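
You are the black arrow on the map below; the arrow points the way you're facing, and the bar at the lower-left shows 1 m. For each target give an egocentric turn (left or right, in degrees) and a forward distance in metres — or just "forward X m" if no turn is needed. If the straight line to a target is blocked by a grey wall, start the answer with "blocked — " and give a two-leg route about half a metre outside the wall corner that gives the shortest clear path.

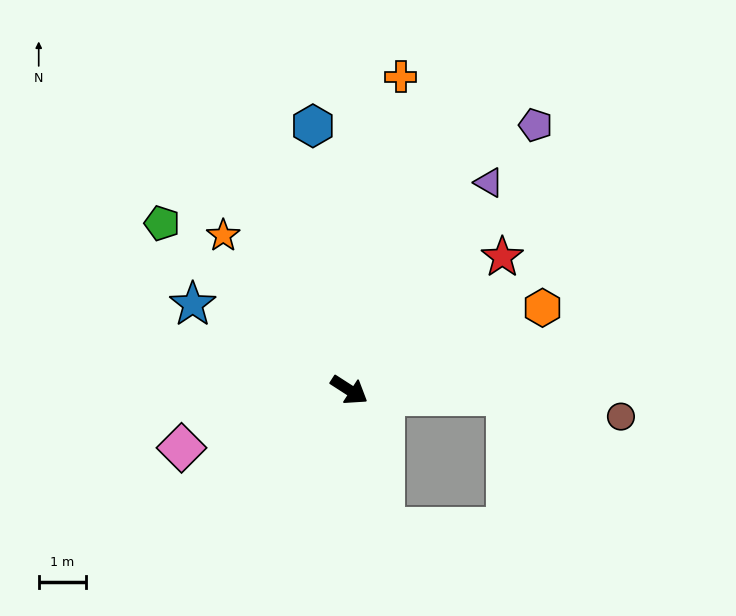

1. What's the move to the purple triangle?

turn left 89°, forward 5.2 m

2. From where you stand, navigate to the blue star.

turn right 176°, forward 3.7 m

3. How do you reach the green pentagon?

turn left 171°, forward 5.3 m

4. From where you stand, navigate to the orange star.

turn left 162°, forward 4.2 m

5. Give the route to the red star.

turn left 74°, forward 4.2 m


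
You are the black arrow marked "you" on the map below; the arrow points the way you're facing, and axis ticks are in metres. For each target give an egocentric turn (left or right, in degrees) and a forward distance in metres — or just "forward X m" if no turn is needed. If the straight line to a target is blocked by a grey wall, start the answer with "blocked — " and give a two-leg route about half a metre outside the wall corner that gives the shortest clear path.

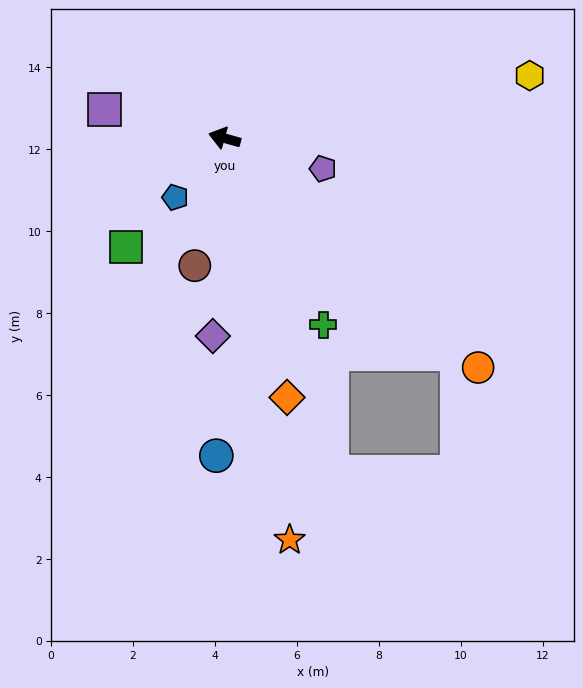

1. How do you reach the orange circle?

turn left 154°, forward 8.3 m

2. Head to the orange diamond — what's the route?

turn left 119°, forward 6.5 m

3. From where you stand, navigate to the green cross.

turn left 134°, forward 5.1 m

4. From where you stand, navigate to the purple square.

turn left 2°, forward 3.0 m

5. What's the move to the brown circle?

turn left 93°, forward 3.2 m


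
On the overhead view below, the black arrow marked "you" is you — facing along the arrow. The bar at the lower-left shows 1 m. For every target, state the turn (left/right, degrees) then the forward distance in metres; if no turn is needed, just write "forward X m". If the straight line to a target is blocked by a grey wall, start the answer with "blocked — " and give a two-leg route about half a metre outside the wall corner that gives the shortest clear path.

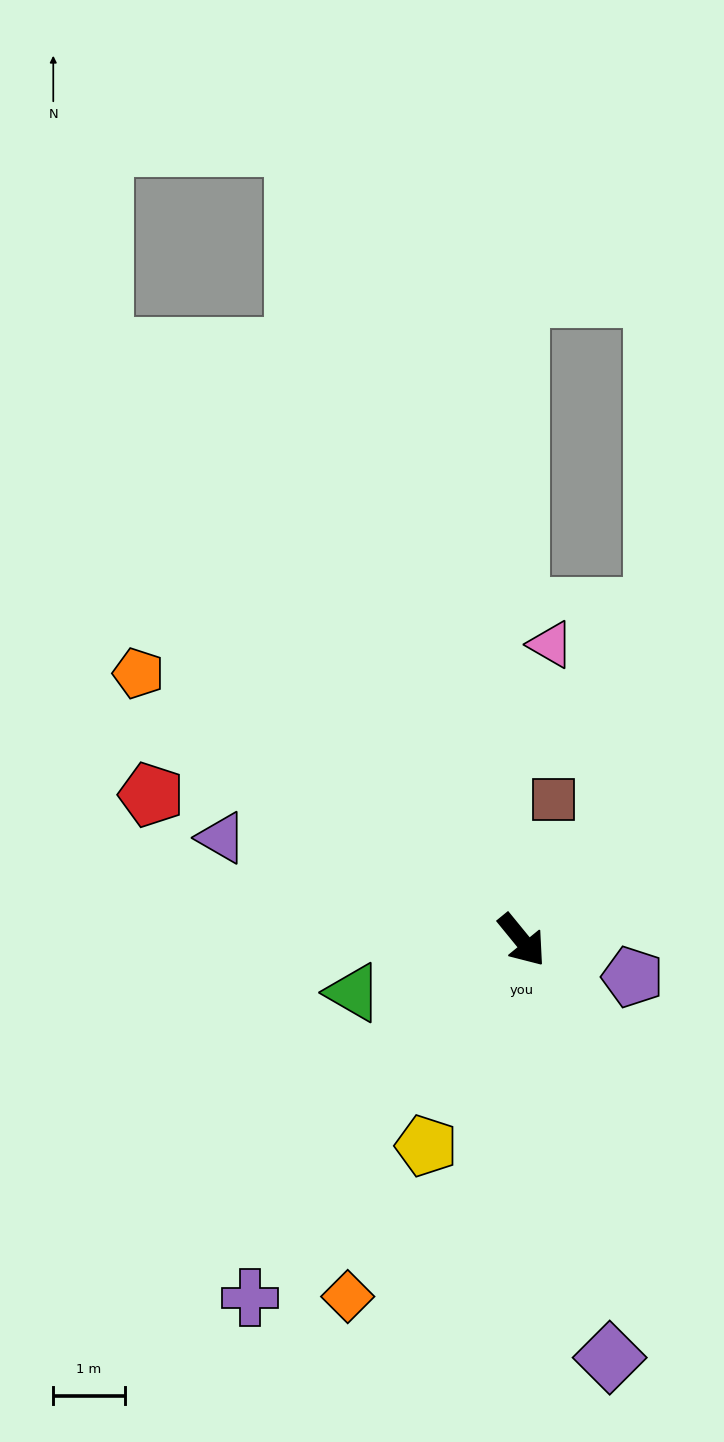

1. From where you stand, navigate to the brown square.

turn left 128°, forward 2.0 m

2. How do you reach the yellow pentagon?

turn right 64°, forward 3.2 m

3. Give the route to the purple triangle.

turn right 148°, forward 4.4 m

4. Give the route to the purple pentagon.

turn left 32°, forward 1.6 m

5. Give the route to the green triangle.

turn right 112°, forward 2.5 m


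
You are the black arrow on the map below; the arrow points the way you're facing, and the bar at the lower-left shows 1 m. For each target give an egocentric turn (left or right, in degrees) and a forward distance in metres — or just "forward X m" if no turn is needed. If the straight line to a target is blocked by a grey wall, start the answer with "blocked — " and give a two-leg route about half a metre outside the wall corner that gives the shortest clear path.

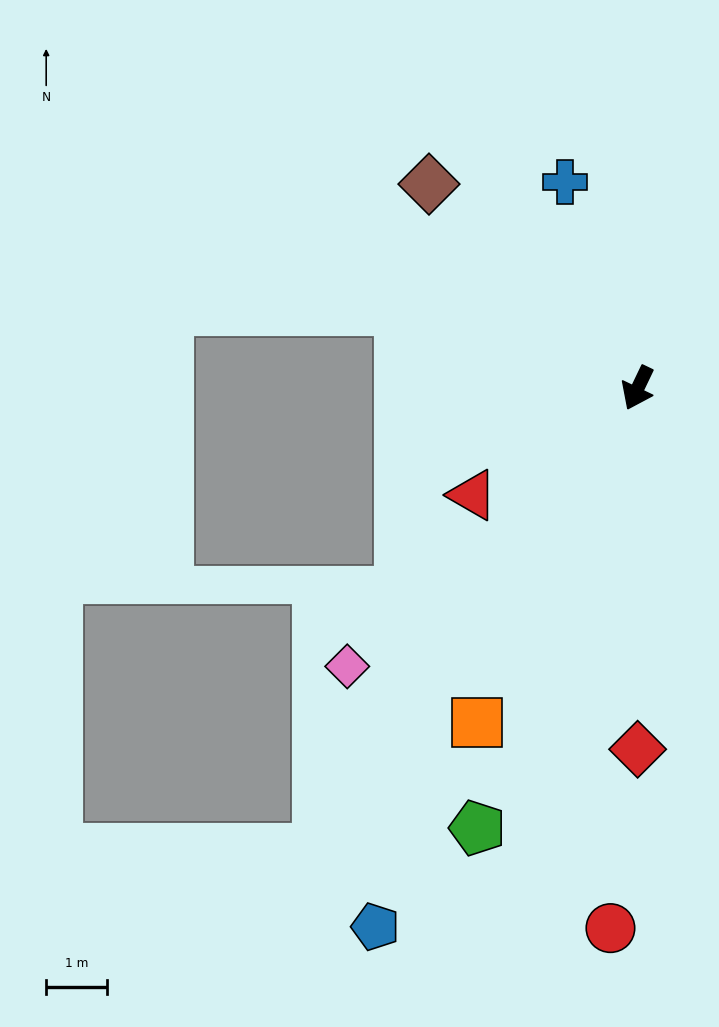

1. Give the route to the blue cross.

turn right 135°, forward 3.6 m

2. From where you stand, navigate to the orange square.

forward 6.1 m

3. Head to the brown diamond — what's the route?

turn right 109°, forward 4.8 m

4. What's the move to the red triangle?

turn right 31°, forward 3.2 m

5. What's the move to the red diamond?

turn left 26°, forward 5.9 m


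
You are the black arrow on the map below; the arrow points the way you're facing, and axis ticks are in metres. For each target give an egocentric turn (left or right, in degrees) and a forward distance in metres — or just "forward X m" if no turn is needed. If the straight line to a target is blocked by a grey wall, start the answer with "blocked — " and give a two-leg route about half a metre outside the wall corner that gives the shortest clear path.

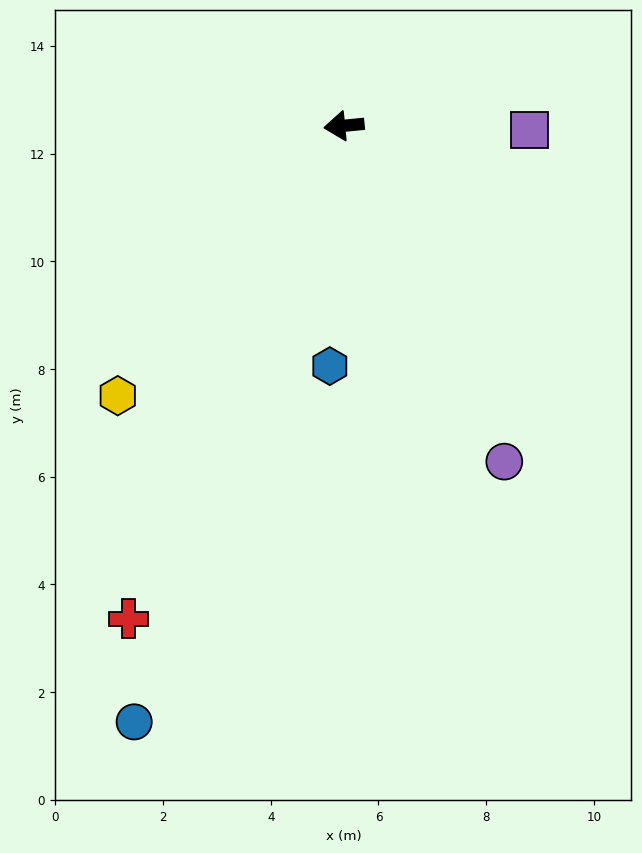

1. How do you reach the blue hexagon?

turn left 81°, forward 4.5 m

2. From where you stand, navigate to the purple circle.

turn left 110°, forward 6.9 m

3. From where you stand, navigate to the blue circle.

turn left 65°, forward 11.7 m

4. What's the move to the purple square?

turn left 173°, forward 3.4 m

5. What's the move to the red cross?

turn left 61°, forward 10.0 m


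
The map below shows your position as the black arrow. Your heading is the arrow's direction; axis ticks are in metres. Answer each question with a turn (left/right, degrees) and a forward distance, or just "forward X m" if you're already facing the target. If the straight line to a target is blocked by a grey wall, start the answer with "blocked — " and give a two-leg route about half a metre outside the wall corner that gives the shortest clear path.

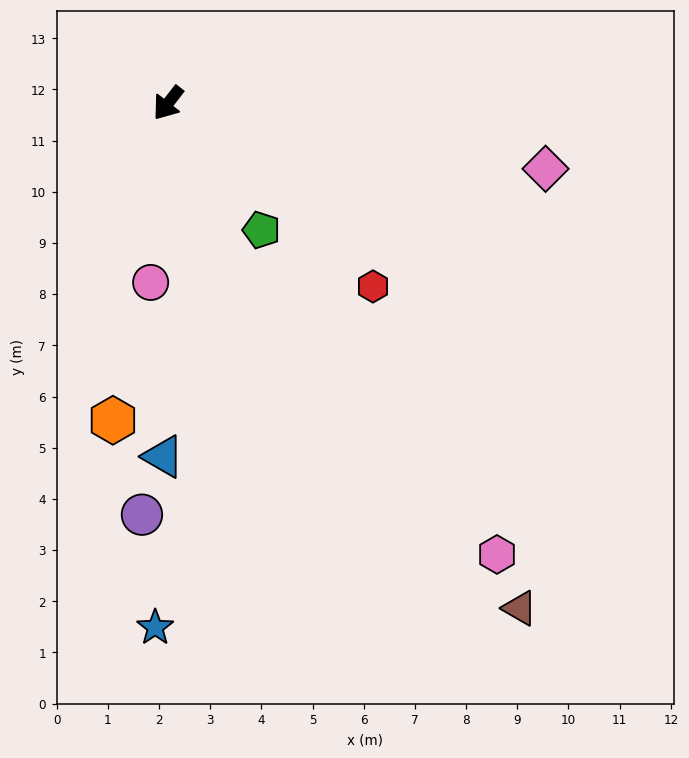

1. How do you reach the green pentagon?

turn left 74°, forward 3.1 m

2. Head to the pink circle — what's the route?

turn left 32°, forward 3.5 m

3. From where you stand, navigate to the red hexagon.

turn left 86°, forward 5.4 m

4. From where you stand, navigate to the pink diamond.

turn left 118°, forward 7.5 m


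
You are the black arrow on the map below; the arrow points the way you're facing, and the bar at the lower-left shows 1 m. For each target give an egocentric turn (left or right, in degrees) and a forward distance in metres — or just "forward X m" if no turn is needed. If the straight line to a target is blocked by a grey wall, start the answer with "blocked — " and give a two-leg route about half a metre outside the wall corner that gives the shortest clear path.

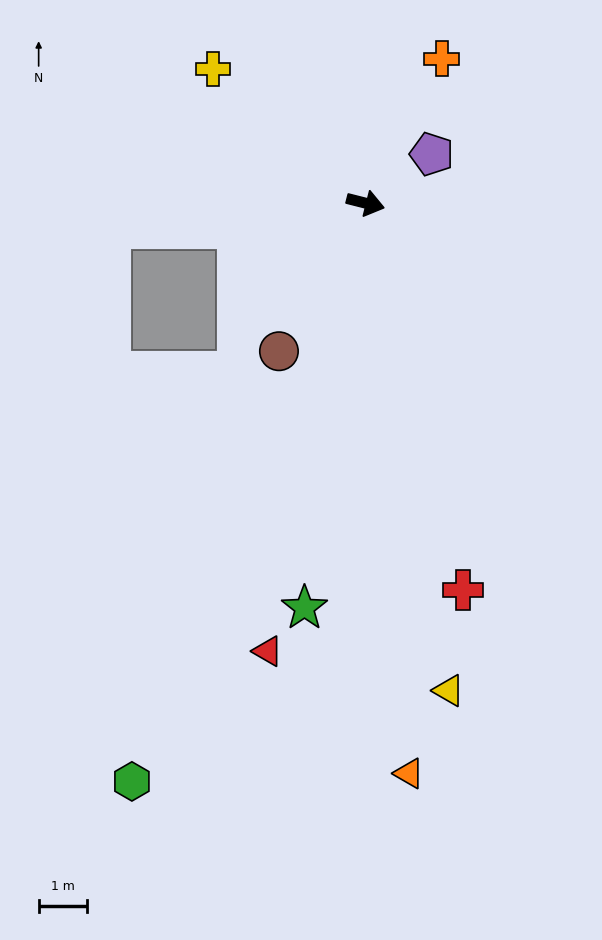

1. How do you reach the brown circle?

turn right 106°, forward 3.6 m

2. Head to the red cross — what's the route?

turn right 62°, forward 8.3 m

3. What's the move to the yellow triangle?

turn right 66°, forward 10.3 m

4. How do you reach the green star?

turn right 84°, forward 8.5 m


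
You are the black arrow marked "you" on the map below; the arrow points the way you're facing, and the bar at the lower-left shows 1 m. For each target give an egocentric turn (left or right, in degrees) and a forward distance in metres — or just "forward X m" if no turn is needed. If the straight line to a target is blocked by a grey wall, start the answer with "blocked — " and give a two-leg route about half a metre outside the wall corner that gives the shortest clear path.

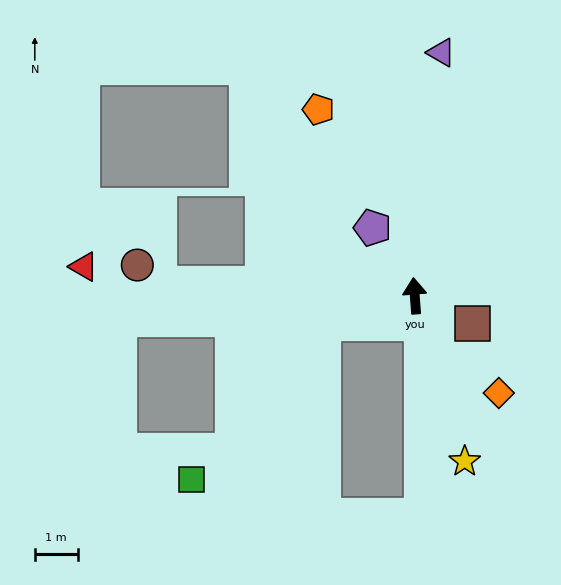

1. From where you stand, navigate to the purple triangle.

turn right 11°, forward 5.7 m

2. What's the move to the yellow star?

turn right 168°, forward 4.0 m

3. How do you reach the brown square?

turn right 121°, forward 1.5 m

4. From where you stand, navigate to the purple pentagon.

turn left 27°, forward 1.9 m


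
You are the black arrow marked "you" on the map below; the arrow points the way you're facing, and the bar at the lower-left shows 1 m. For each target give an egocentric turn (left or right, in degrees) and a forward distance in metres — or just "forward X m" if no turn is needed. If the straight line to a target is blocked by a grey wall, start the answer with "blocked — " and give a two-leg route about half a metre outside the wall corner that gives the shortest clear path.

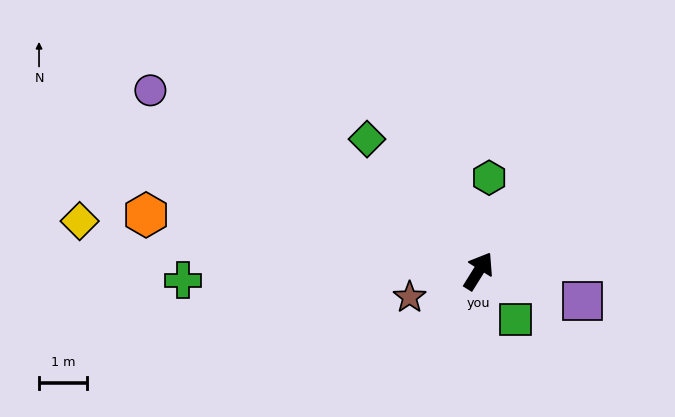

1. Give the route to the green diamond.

turn left 72°, forward 3.6 m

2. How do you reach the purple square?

turn right 74°, forward 2.3 m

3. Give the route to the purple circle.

turn left 93°, forward 7.8 m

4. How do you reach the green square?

turn right 111°, forward 1.3 m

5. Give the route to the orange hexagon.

turn left 112°, forward 7.0 m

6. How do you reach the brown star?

turn left 143°, forward 1.5 m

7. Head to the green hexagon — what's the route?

turn left 26°, forward 2.0 m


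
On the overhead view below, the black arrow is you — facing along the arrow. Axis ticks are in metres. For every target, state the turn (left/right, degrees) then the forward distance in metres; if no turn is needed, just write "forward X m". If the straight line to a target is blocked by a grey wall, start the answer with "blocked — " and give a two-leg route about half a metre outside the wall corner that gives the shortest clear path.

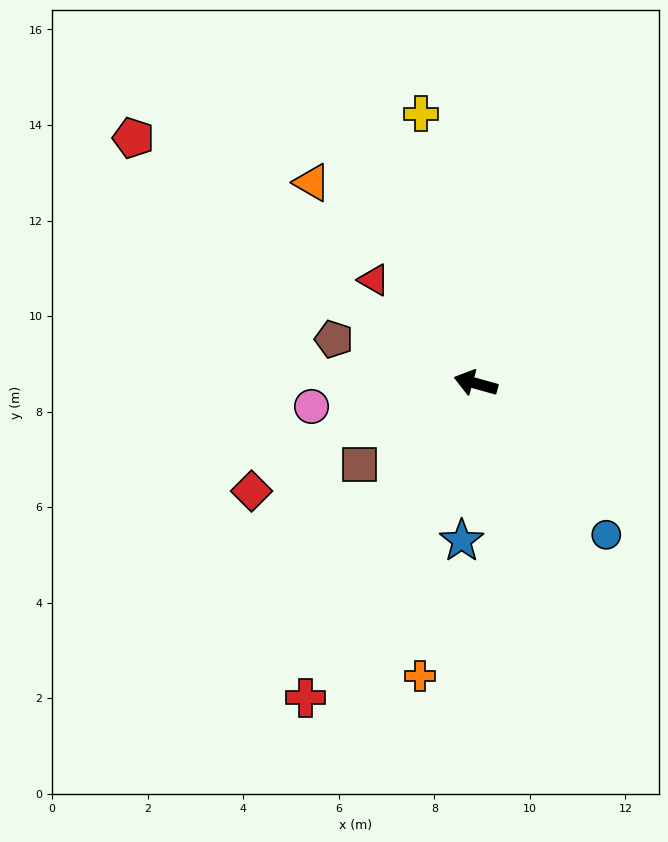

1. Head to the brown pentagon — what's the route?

forward 3.1 m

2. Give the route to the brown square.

turn left 50°, forward 3.0 m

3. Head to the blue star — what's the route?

turn left 100°, forward 3.3 m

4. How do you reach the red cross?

turn left 77°, forward 7.5 m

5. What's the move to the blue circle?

turn left 146°, forward 4.2 m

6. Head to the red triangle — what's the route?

turn right 30°, forward 3.0 m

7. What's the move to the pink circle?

turn left 24°, forward 3.5 m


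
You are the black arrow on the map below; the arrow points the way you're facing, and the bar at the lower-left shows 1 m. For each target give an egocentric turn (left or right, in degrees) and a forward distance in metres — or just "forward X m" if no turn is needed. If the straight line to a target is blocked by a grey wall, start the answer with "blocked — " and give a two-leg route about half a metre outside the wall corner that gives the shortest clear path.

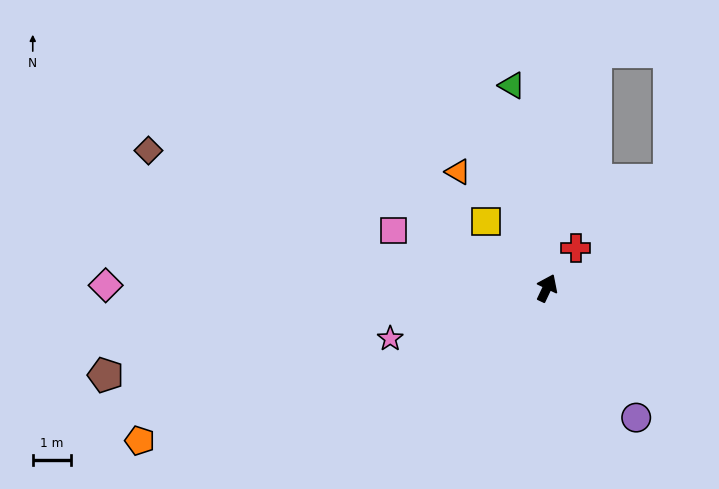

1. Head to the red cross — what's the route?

turn right 10°, forward 1.3 m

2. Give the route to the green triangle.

turn left 35°, forward 5.4 m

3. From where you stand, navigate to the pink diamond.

turn left 115°, forward 11.5 m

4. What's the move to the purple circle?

turn right 120°, forward 4.1 m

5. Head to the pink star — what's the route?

turn left 133°, forward 4.3 m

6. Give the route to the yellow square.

turn left 68°, forward 2.4 m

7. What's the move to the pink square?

turn left 95°, forward 4.3 m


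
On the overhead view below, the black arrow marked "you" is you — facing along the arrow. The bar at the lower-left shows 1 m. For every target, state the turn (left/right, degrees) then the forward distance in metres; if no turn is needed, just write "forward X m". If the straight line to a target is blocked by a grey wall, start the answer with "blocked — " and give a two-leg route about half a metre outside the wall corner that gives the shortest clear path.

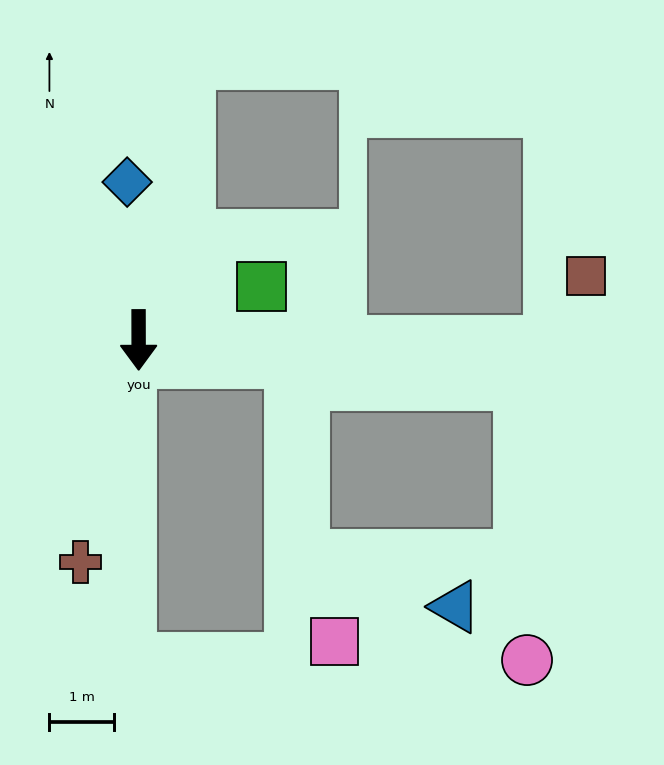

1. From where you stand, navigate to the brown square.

blocked — turn left 89°, forward 6.4 m, then turn left 63°, forward 1.2 m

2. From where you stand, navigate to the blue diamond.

turn right 176°, forward 2.5 m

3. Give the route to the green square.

turn left 114°, forward 2.1 m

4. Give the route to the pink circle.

blocked — turn left 83°, forward 6.0 m, then turn right 82°, forward 4.3 m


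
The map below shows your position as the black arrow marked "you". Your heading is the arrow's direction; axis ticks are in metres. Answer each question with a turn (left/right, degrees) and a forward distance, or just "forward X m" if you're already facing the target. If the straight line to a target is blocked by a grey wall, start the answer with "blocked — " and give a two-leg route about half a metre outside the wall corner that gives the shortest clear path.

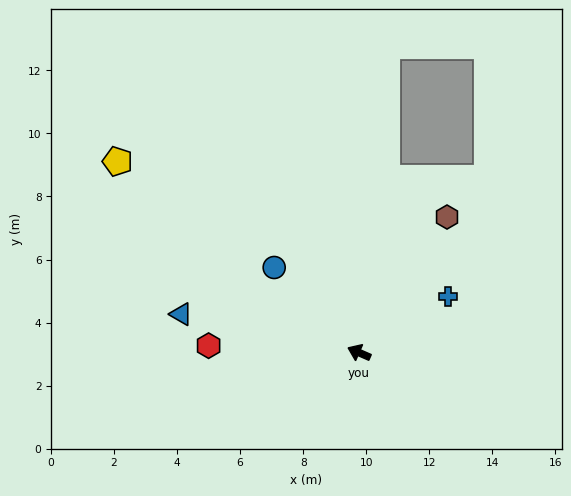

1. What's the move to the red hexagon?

turn left 21°, forward 4.8 m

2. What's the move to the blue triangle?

turn left 11°, forward 5.8 m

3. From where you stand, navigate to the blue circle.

turn right 21°, forward 3.8 m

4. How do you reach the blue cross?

turn right 124°, forward 3.3 m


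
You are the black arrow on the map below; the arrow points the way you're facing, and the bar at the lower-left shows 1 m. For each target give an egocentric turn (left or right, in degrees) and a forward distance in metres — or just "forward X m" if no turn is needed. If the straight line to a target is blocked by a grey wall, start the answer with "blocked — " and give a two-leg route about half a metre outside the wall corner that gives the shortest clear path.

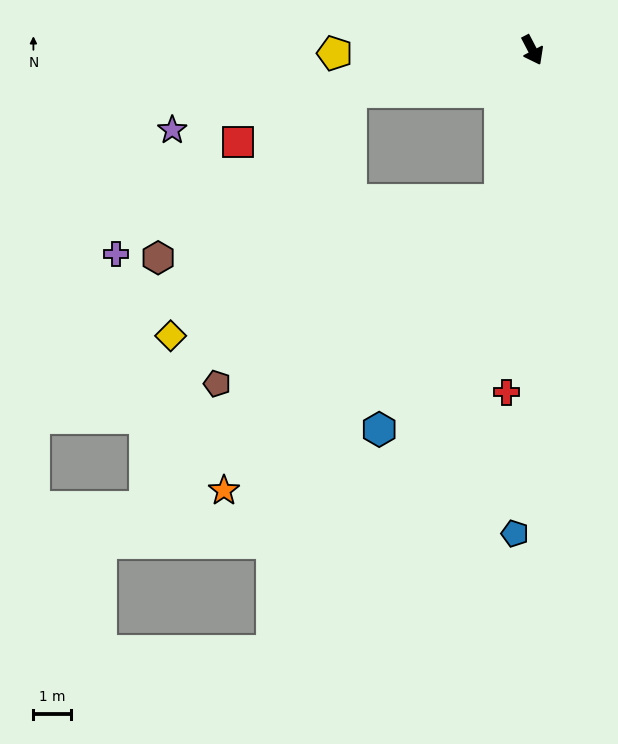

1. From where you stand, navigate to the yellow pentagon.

turn right 117°, forward 5.3 m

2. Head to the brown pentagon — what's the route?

blocked — turn right 40°, forward 4.1 m, then turn right 45°, forward 9.0 m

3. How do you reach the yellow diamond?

blocked — turn right 105°, forward 5.0 m, then turn left 41°, forward 8.1 m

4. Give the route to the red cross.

turn right 32°, forward 9.2 m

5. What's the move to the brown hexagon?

blocked — turn right 105°, forward 5.0 m, then turn left 28°, forward 6.8 m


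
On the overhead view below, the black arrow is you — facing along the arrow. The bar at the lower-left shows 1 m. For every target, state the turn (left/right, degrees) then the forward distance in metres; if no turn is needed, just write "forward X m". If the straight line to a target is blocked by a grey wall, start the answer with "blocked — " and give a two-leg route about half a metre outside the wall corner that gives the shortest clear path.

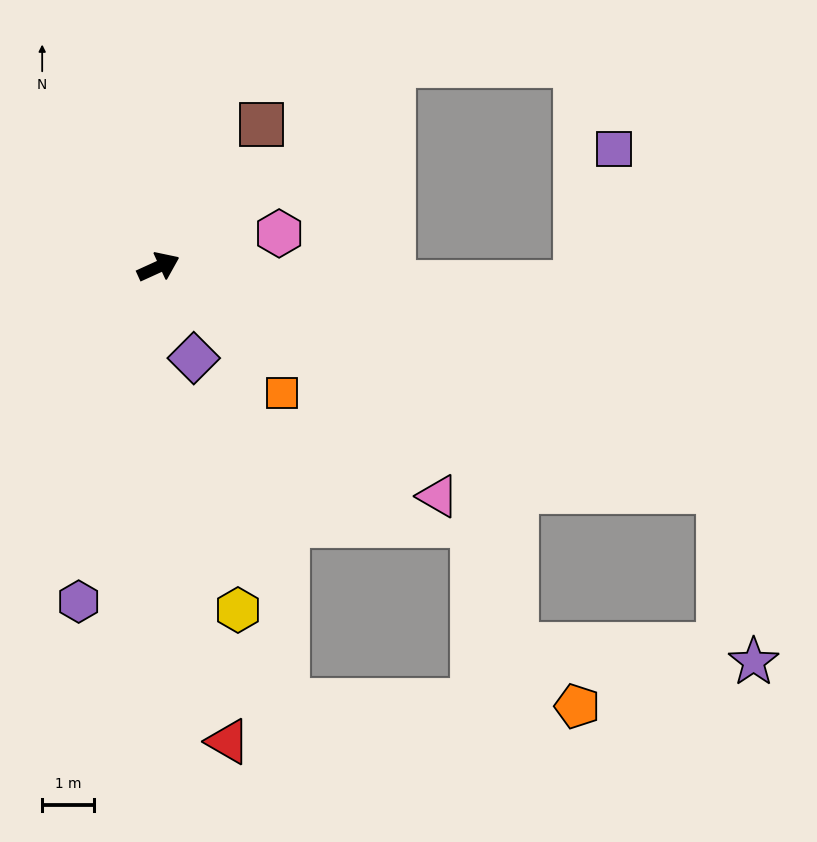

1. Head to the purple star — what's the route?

blocked — turn right 46°, forward 11.6 m, then turn right 57°, forward 3.3 m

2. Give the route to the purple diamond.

turn right 93°, forward 1.9 m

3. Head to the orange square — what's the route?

turn right 70°, forward 3.4 m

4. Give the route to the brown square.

turn left 30°, forward 3.4 m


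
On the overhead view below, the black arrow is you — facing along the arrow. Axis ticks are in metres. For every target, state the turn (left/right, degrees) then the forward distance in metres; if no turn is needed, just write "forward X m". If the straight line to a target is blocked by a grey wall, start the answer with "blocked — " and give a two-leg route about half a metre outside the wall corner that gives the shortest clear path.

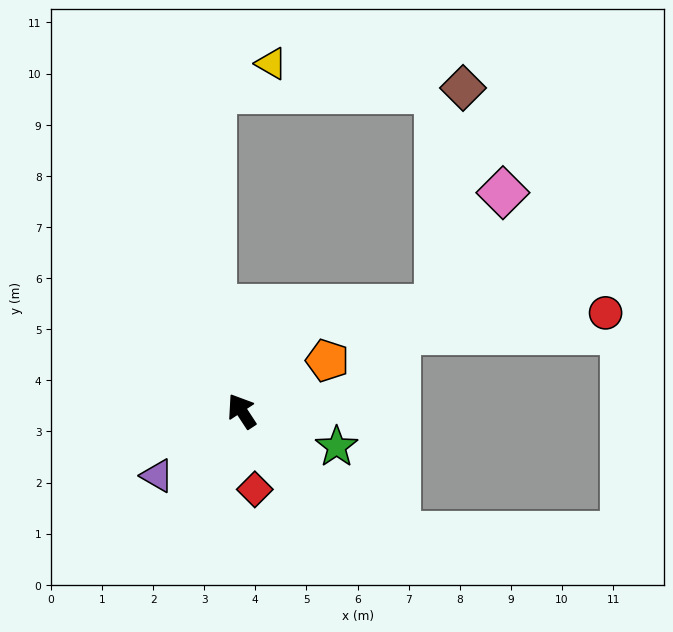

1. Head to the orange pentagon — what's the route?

turn right 93°, forward 1.9 m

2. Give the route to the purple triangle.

turn left 94°, forward 2.1 m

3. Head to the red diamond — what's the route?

turn left 156°, forward 1.6 m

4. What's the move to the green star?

turn right 144°, forward 2.0 m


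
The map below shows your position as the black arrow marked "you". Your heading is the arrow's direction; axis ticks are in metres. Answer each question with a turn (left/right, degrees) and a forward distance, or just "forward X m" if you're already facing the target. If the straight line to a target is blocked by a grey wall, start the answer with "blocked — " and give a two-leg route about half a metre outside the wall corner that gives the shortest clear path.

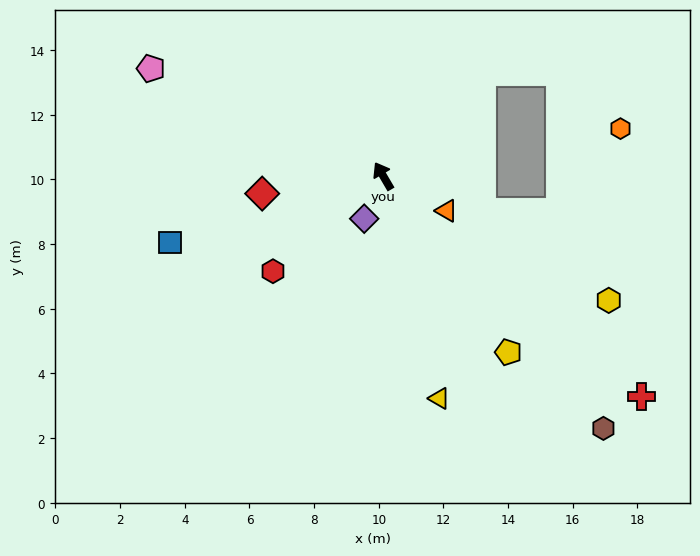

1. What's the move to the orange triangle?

turn right 149°, forward 2.2 m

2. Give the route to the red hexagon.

turn left 100°, forward 4.5 m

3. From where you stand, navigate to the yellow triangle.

turn left 164°, forward 7.1 m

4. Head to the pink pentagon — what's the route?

turn left 35°, forward 7.9 m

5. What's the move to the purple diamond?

turn left 126°, forward 1.4 m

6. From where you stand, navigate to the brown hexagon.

turn right 169°, forward 10.4 m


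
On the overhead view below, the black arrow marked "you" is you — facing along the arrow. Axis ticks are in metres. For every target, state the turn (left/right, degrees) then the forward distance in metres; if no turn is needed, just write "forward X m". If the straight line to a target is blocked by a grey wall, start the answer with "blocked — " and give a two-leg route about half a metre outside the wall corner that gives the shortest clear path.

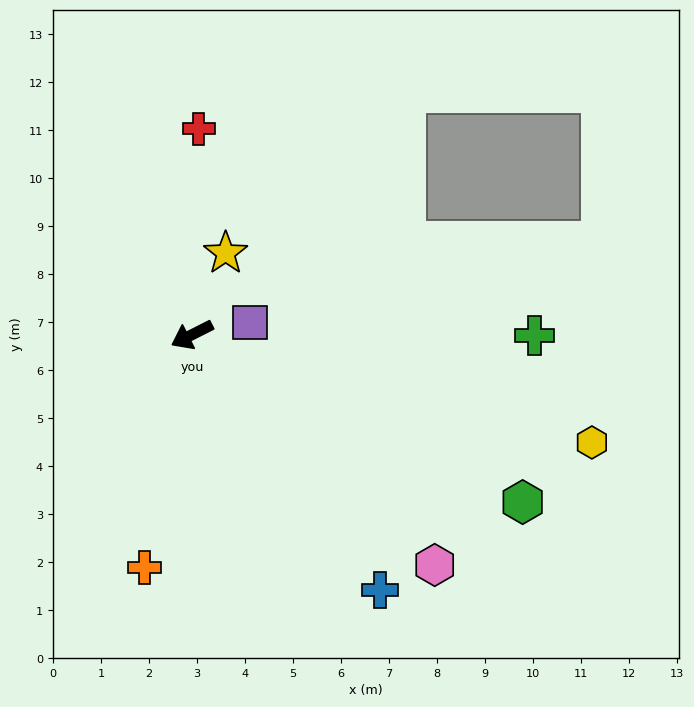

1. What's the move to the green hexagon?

turn left 126°, forward 7.7 m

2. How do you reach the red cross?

turn right 119°, forward 4.3 m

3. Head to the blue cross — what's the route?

turn left 99°, forward 6.6 m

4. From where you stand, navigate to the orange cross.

turn left 52°, forward 5.0 m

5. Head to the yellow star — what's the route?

turn right 139°, forward 1.8 m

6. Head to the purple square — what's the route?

turn left 165°, forward 1.2 m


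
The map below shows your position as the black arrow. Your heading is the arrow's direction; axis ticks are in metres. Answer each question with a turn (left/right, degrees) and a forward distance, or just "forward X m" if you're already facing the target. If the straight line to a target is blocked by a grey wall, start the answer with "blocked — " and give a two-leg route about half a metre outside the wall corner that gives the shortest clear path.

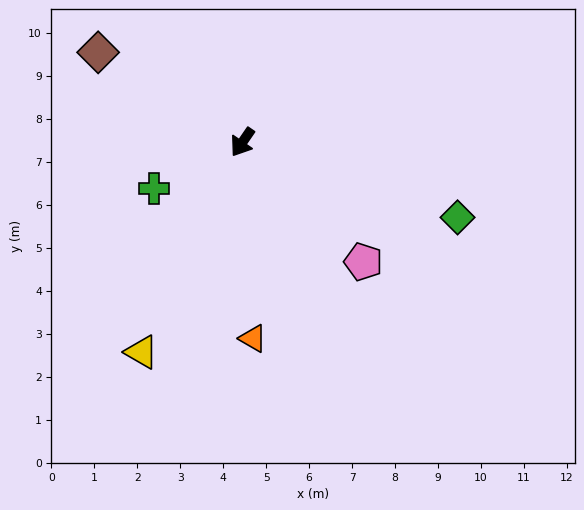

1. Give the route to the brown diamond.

turn right 87°, forward 4.0 m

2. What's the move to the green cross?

turn right 28°, forward 2.3 m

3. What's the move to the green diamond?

turn left 105°, forward 5.3 m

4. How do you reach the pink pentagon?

turn left 80°, forward 4.0 m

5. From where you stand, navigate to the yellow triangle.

turn left 9°, forward 5.4 m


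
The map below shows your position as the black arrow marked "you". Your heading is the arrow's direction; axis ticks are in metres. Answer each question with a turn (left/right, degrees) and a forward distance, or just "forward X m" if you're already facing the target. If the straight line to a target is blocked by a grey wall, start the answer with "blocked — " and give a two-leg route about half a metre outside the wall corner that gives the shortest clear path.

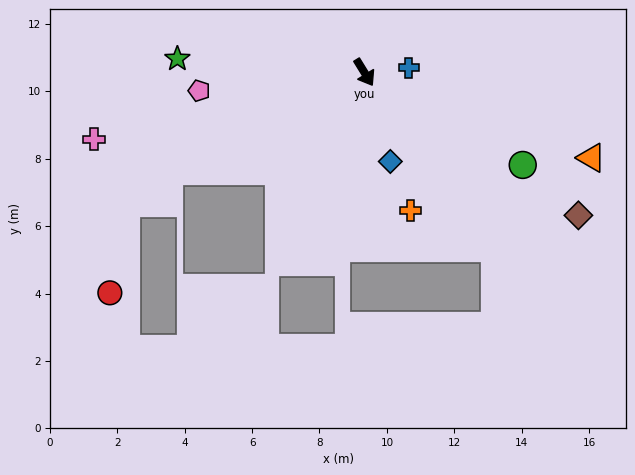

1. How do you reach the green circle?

turn left 28°, forward 5.4 m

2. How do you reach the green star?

turn right 126°, forward 5.6 m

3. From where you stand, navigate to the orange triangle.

turn left 38°, forward 7.2 m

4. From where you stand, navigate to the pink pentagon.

turn right 115°, forward 4.9 m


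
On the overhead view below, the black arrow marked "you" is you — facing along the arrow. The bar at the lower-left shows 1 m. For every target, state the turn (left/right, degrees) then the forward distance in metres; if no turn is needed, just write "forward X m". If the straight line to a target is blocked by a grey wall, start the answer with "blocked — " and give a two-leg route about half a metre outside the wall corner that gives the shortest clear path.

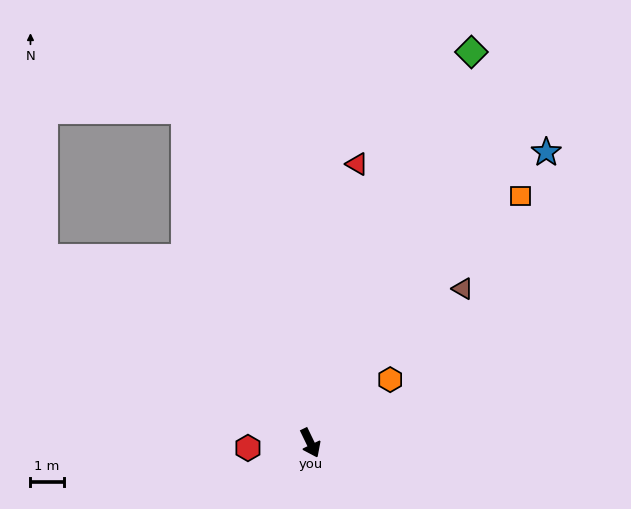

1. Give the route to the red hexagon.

turn right 111°, forward 1.9 m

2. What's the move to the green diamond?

turn left 132°, forward 12.7 m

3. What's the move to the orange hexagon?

turn left 103°, forward 3.1 m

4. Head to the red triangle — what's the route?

turn left 145°, forward 8.5 m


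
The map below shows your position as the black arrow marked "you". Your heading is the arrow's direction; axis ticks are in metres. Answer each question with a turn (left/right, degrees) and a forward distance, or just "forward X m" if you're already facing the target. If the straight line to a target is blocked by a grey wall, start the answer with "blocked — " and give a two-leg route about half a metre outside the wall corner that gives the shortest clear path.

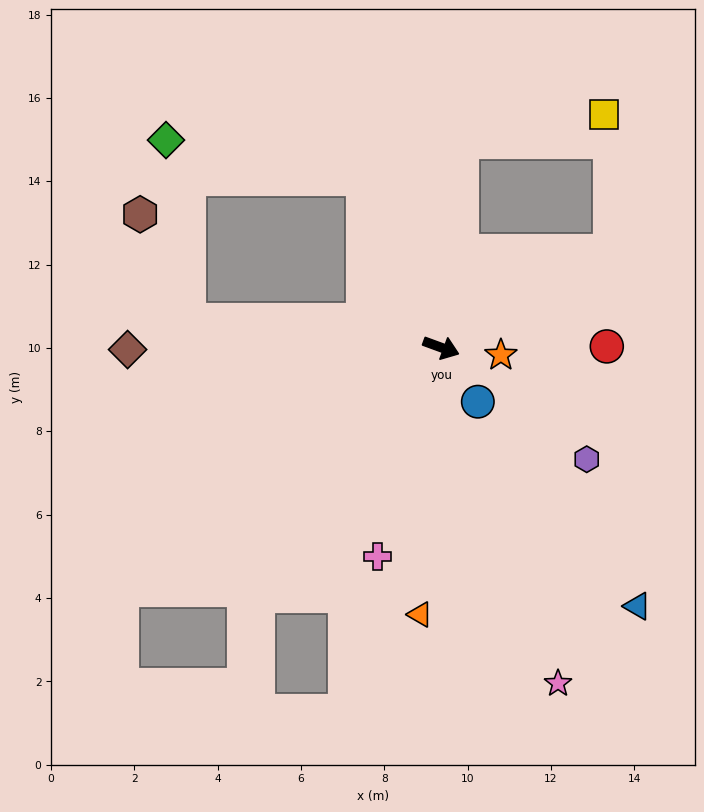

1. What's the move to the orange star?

turn left 13°, forward 1.4 m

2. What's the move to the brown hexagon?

blocked — turn right 166°, forward 6.1 m, then turn right 60°, forward 2.8 m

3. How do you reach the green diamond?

blocked — turn left 135°, forward 4.5 m, then turn left 54°, forward 4.8 m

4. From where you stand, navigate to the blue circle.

turn right 36°, forward 1.6 m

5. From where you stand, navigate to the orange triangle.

turn right 74°, forward 6.4 m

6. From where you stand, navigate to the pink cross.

turn right 87°, forward 5.2 m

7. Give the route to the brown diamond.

turn right 159°, forward 7.5 m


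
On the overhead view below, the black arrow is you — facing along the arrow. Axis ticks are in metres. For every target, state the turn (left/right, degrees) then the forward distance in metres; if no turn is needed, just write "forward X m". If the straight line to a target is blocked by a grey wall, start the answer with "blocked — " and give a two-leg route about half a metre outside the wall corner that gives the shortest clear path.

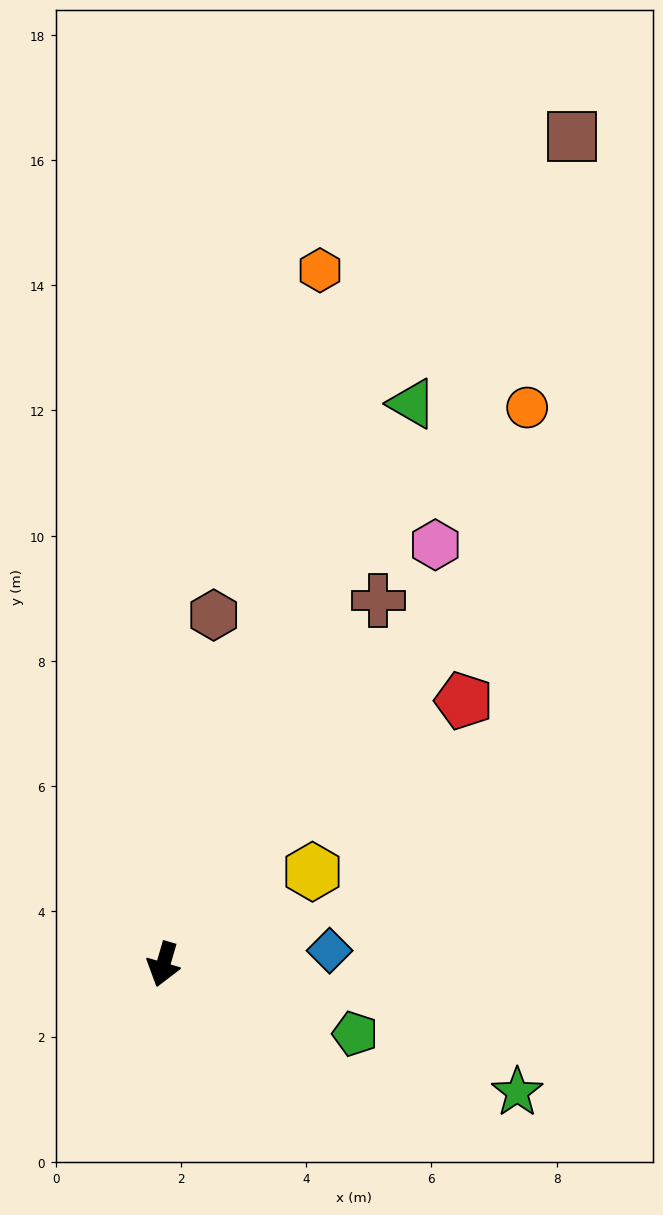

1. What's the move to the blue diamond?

turn left 111°, forward 2.7 m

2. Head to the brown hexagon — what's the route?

turn right 172°, forward 5.6 m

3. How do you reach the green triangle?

turn left 172°, forward 9.8 m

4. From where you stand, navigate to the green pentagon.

turn left 86°, forward 3.3 m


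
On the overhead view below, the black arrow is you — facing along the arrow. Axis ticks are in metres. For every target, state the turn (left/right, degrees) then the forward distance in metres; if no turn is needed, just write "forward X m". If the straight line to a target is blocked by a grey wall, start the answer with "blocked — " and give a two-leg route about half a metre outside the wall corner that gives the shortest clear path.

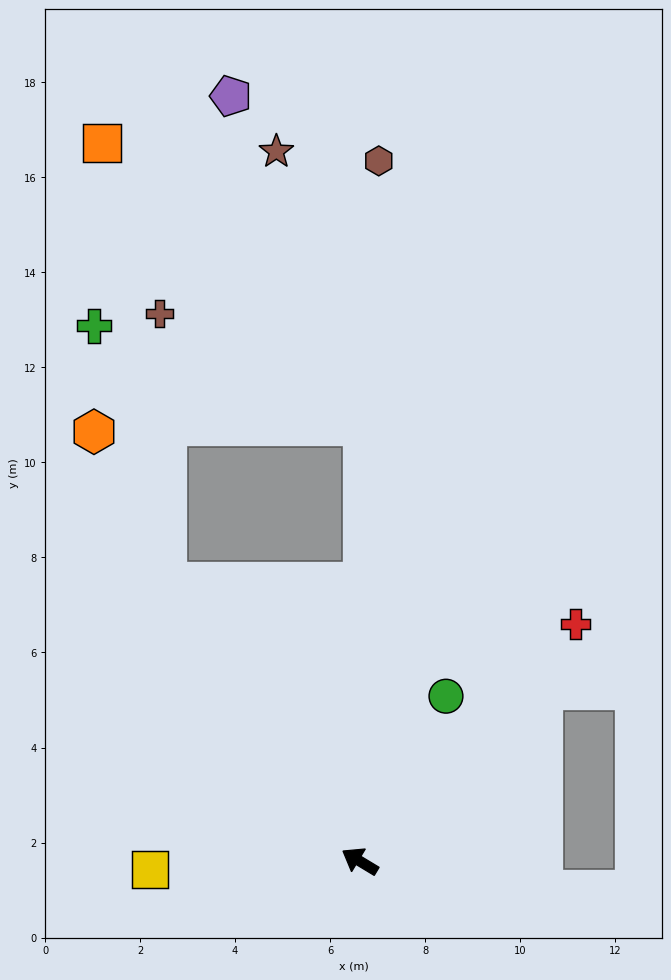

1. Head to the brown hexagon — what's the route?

turn right 60°, forward 14.7 m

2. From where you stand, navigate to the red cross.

turn right 101°, forward 6.8 m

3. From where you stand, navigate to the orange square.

blocked — turn right 24°, forward 7.1 m, then turn right 27°, forward 9.4 m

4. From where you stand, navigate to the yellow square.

turn left 33°, forward 4.4 m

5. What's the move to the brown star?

blocked — turn right 59°, forward 9.2 m, then turn left 18°, forward 6.1 m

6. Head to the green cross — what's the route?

blocked — turn right 59°, forward 9.2 m, then turn left 70°, forward 6.1 m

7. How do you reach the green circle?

turn right 86°, forward 3.9 m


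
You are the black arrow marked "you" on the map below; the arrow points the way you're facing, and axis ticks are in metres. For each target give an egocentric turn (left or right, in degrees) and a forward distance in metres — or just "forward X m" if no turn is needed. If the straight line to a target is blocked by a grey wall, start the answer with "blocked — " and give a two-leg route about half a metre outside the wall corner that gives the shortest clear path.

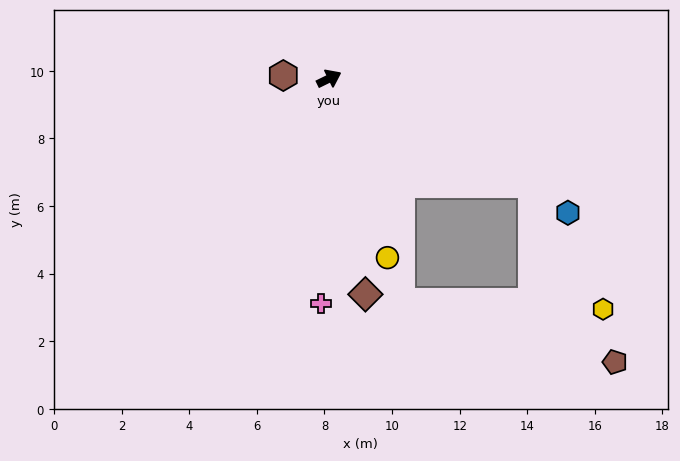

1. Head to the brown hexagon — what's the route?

turn left 150°, forward 1.4 m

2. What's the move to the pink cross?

turn right 118°, forward 6.7 m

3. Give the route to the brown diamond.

turn right 107°, forward 6.5 m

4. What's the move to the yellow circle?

turn right 98°, forward 5.6 m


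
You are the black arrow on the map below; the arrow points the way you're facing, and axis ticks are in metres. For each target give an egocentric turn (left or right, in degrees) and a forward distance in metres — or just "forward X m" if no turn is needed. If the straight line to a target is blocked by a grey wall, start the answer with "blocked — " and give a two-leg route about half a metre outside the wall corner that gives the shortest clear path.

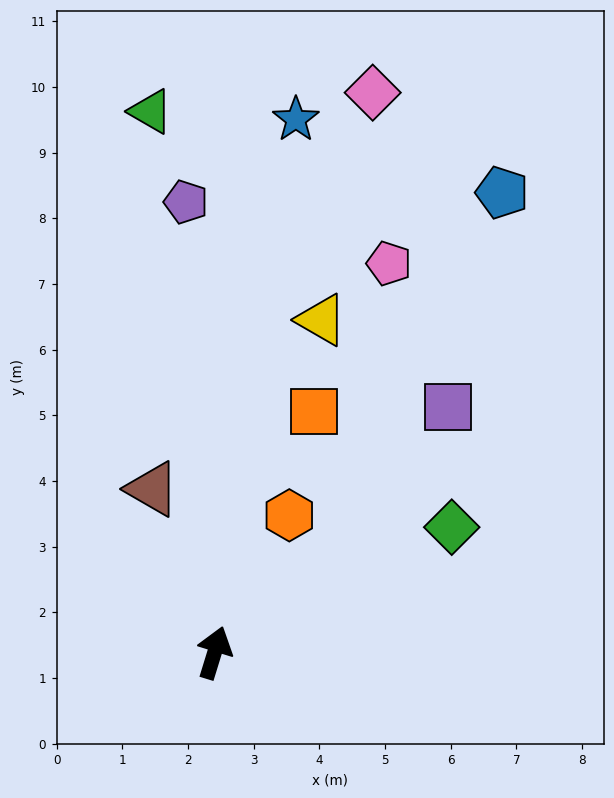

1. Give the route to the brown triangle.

turn left 38°, forward 2.7 m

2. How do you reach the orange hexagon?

turn right 11°, forward 2.4 m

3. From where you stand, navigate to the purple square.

turn right 26°, forward 5.2 m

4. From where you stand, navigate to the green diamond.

turn right 45°, forward 4.1 m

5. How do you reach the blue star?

turn left 8°, forward 8.2 m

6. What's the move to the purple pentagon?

turn left 21°, forward 6.9 m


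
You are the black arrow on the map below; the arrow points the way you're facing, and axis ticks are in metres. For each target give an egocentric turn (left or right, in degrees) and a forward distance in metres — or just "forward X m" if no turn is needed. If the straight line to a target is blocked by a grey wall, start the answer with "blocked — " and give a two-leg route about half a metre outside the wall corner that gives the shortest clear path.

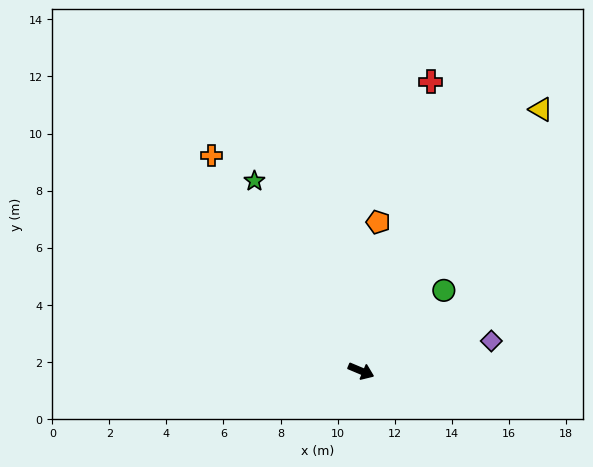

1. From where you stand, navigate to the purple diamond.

turn left 36°, forward 4.7 m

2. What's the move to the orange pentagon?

turn left 106°, forward 5.3 m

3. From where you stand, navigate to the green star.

turn left 142°, forward 7.6 m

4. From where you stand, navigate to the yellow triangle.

turn left 78°, forward 11.1 m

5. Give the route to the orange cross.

turn left 148°, forward 9.2 m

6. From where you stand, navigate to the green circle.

turn left 67°, forward 4.0 m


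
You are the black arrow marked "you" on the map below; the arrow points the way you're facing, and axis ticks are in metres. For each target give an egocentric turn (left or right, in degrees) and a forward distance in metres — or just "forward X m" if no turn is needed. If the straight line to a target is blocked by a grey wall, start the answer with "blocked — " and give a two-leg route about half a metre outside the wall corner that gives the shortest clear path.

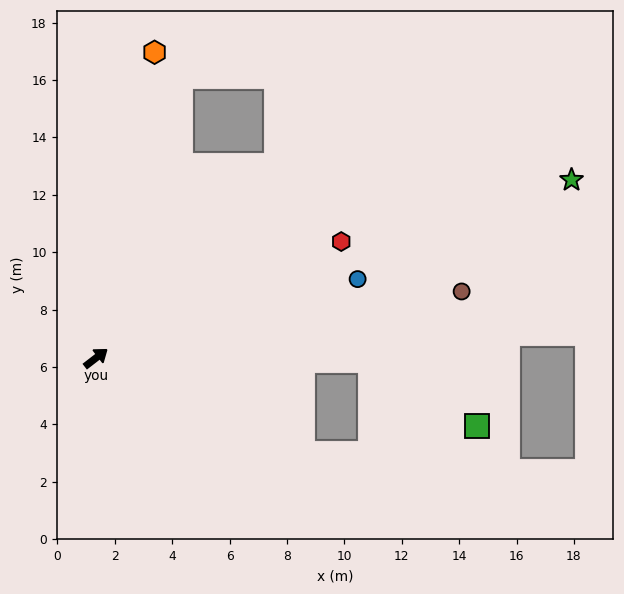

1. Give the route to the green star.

turn right 17°, forward 17.7 m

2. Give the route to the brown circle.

turn right 27°, forward 13.0 m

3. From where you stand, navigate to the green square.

blocked — turn right 38°, forward 9.6 m, then turn right 31°, forward 4.3 m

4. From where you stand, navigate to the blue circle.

turn right 21°, forward 9.5 m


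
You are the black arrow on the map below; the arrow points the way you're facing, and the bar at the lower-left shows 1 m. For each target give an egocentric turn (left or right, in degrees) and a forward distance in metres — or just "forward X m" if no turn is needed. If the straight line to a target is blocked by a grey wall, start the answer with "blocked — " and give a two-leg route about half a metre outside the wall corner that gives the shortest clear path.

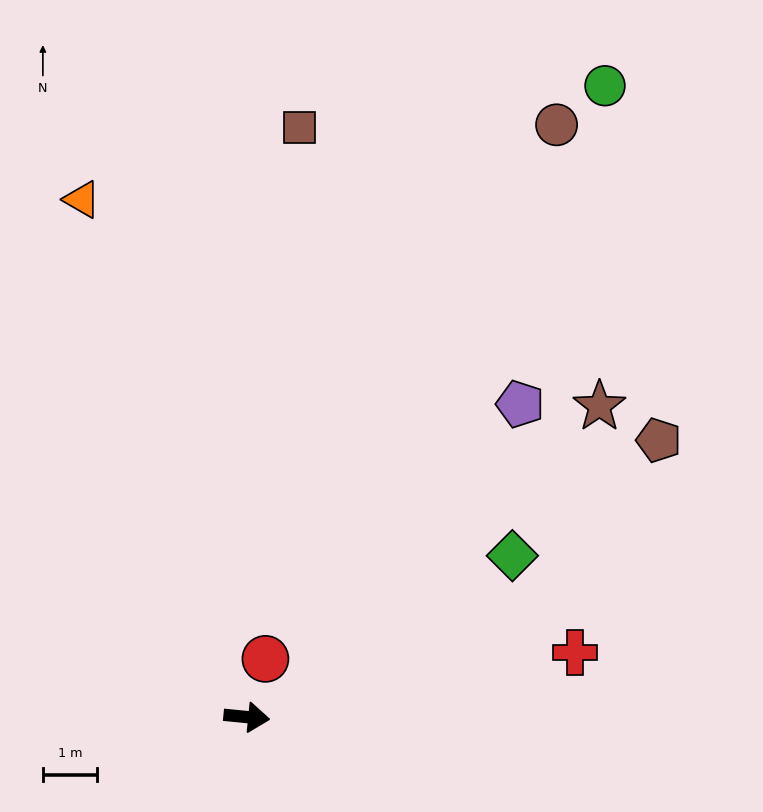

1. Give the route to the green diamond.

turn left 37°, forward 5.7 m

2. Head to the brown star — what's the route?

turn left 47°, forward 8.6 m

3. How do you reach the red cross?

turn left 17°, forward 6.1 m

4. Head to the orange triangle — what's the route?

turn left 113°, forward 10.0 m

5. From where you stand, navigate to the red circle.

turn left 78°, forward 1.1 m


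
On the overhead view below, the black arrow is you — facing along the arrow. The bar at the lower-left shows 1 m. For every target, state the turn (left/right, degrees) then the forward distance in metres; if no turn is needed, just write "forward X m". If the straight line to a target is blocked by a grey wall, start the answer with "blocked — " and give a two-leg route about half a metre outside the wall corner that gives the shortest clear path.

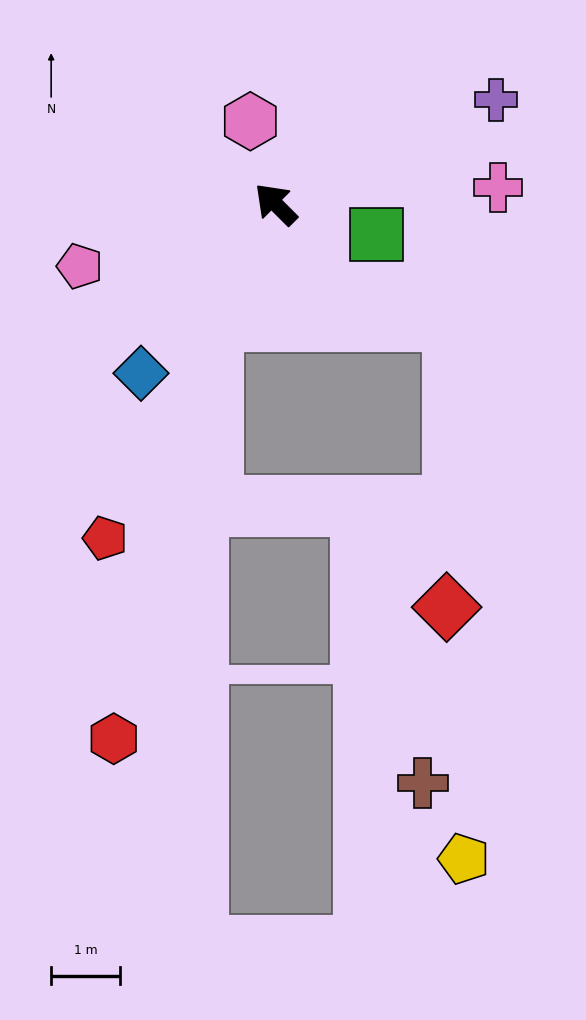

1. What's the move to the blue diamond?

turn left 97°, forward 3.1 m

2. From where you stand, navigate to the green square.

turn right 152°, forward 1.5 m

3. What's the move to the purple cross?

turn right 110°, forward 3.5 m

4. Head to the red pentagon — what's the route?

turn left 108°, forward 5.4 m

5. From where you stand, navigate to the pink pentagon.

turn left 63°, forward 3.0 m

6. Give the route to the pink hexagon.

turn right 28°, forward 1.3 m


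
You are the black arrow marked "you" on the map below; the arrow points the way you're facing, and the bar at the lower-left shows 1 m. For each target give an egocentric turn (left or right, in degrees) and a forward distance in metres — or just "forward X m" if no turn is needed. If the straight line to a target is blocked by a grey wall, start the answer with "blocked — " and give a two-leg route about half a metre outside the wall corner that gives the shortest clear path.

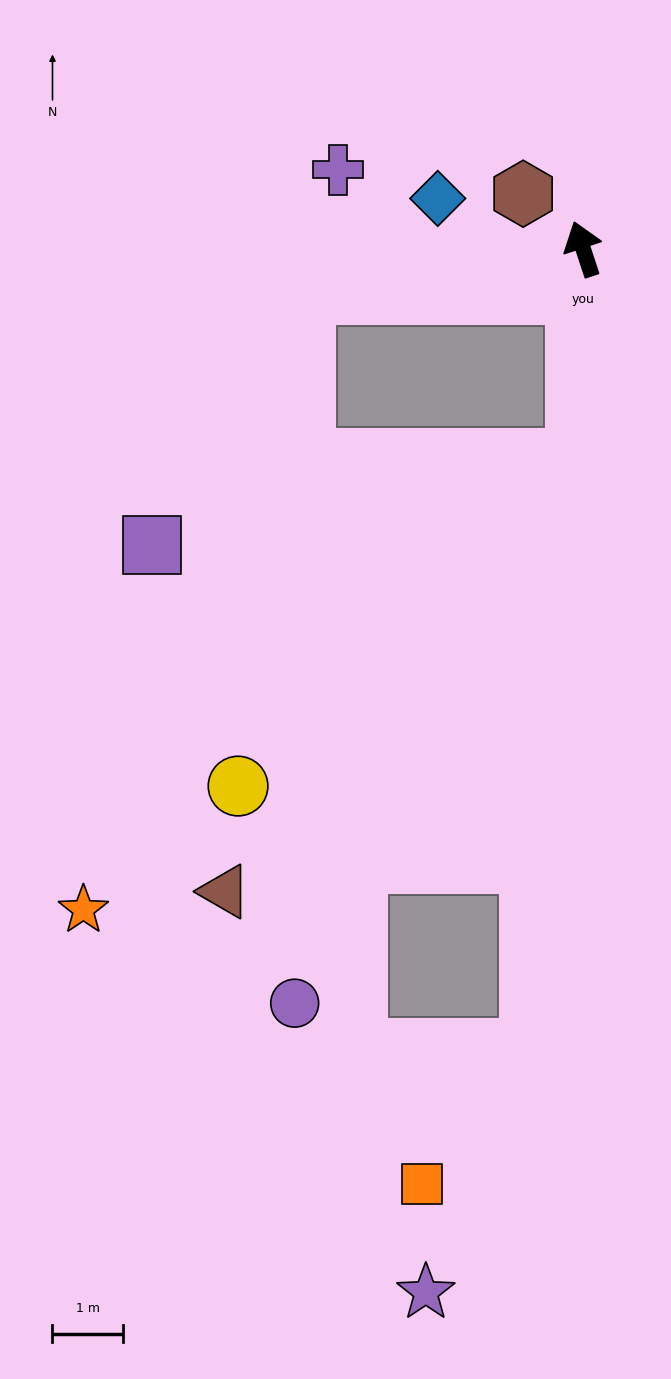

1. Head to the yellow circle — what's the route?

blocked — turn left 160°, forward 3.0 m, then turn right 44°, forward 6.6 m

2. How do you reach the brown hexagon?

turn left 29°, forward 1.2 m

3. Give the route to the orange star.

blocked — turn left 81°, forward 4.0 m, then turn left 61°, forward 9.2 m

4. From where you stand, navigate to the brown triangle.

blocked — turn left 160°, forward 3.0 m, then turn right 37°, forward 7.9 m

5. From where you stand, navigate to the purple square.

blocked — turn left 81°, forward 4.0 m, then turn left 49°, forward 4.2 m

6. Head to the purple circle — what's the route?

blocked — turn left 81°, forward 4.0 m, then turn left 80°, forward 10.0 m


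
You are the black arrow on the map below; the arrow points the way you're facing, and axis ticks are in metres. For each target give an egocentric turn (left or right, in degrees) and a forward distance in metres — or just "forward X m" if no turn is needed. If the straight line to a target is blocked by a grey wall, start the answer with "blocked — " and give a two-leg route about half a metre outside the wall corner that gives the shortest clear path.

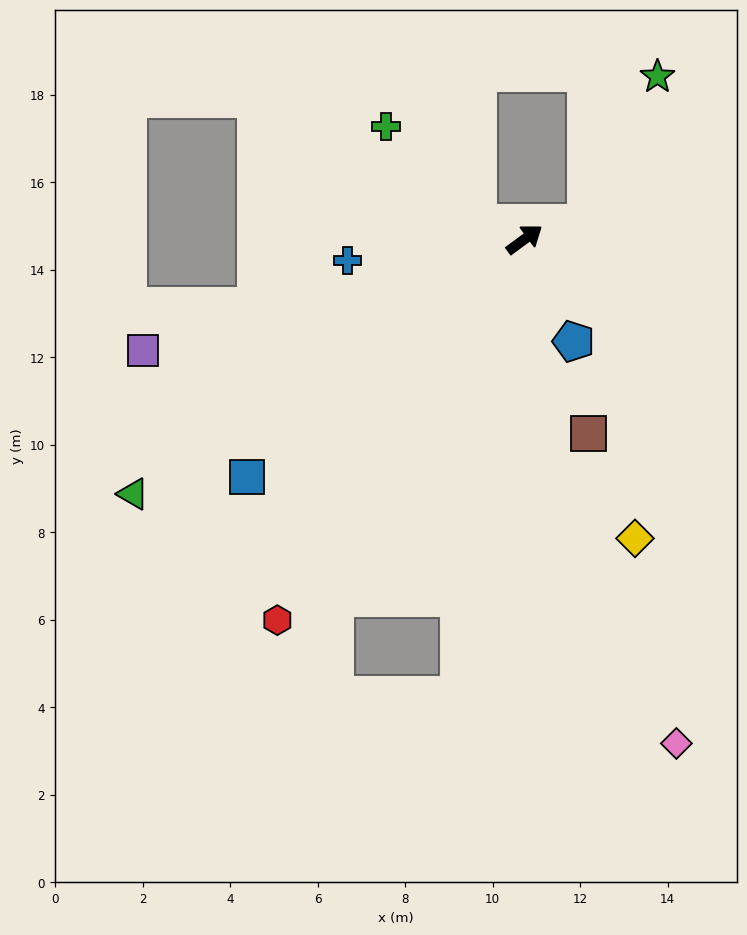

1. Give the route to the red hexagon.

turn right 159°, forward 10.4 m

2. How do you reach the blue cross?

turn left 150°, forward 4.1 m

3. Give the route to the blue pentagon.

turn right 101°, forward 2.6 m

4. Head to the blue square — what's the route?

turn right 176°, forward 8.4 m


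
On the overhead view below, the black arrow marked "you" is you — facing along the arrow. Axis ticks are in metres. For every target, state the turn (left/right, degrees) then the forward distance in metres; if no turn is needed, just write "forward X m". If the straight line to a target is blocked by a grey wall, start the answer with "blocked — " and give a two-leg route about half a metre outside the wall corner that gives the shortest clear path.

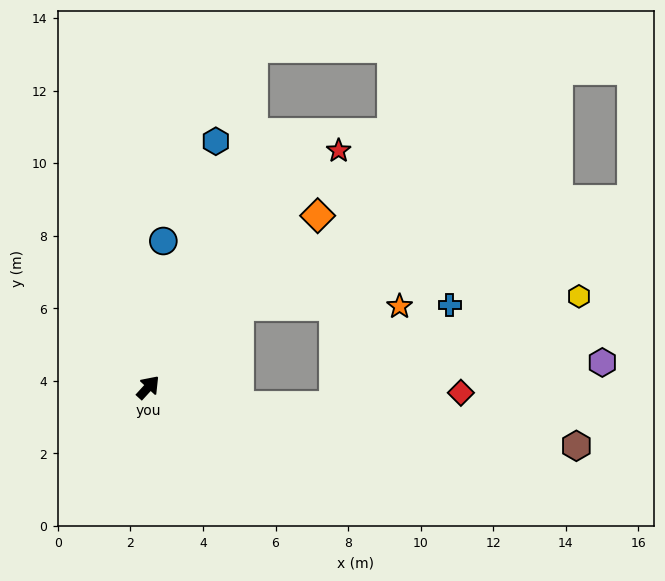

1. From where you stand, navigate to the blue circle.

turn left 37°, forward 4.1 m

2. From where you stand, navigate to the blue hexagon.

turn left 27°, forward 7.0 m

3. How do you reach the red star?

turn left 4°, forward 8.4 m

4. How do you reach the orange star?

blocked — turn right 6°, forward 3.4 m, then turn right 42°, forward 4.4 m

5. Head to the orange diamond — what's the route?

turn right 2°, forward 6.6 m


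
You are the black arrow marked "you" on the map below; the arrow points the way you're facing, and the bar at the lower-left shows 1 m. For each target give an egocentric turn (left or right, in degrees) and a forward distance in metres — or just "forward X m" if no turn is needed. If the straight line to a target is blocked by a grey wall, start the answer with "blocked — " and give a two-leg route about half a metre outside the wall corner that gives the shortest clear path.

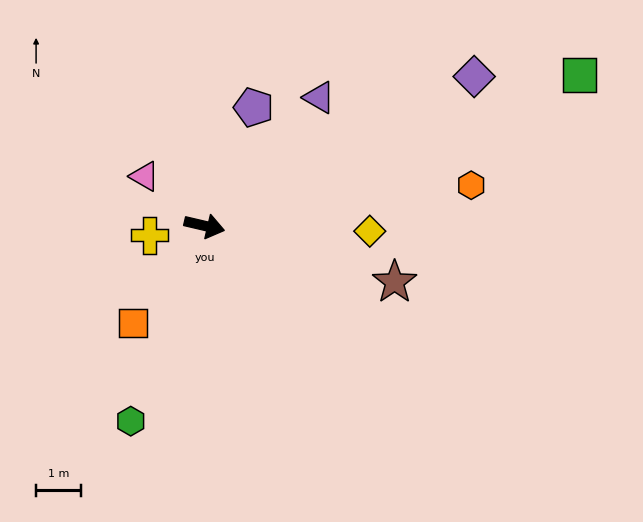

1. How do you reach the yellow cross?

turn right 157°, forward 1.2 m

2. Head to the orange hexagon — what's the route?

turn left 22°, forward 6.0 m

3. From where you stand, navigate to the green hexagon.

turn right 98°, forward 4.6 m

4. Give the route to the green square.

turn left 35°, forward 8.9 m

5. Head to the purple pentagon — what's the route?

turn left 81°, forward 2.8 m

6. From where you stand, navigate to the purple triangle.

turn left 61°, forward 3.8 m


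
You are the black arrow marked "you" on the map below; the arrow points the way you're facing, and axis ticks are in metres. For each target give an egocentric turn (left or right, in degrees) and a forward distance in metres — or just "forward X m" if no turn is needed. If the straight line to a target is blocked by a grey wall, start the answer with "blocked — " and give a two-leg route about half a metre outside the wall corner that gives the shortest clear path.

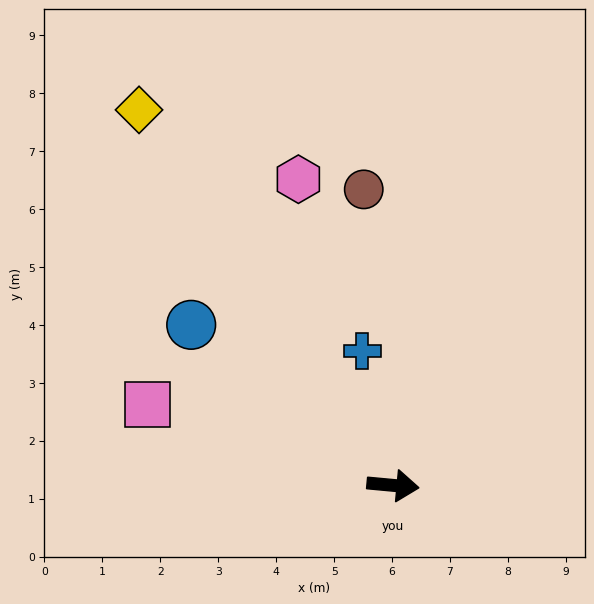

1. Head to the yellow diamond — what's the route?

turn left 129°, forward 7.8 m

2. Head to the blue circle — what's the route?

turn left 147°, forward 4.4 m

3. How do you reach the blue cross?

turn left 108°, forward 2.4 m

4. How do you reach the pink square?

turn left 167°, forward 4.5 m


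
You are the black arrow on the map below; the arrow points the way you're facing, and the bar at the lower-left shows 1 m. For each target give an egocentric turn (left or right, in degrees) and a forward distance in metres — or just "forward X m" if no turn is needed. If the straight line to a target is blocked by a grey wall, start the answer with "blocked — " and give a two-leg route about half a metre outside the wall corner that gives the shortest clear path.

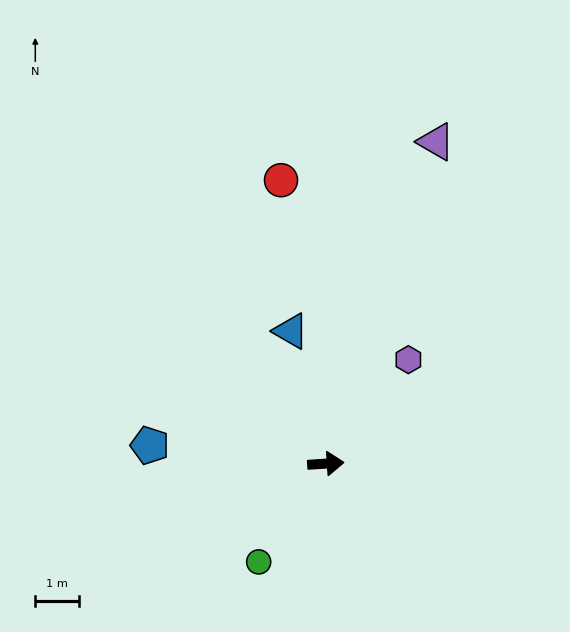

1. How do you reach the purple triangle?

turn left 67°, forward 7.8 m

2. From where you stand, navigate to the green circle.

turn right 128°, forward 2.7 m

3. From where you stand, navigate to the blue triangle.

turn left 101°, forward 3.1 m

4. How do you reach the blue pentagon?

turn left 170°, forward 4.1 m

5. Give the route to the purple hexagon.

turn left 48°, forward 3.0 m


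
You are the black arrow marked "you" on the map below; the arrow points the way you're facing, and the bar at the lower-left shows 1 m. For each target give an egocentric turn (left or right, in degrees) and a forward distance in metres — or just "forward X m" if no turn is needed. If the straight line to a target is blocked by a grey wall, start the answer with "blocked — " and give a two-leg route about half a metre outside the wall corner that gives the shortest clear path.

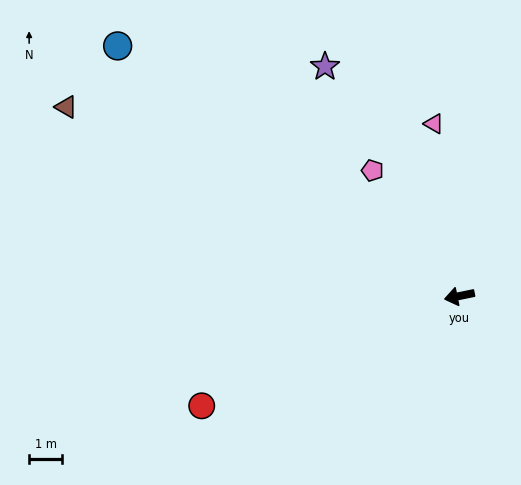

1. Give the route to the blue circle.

turn right 48°, forward 12.8 m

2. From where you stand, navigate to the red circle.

turn left 11°, forward 8.4 m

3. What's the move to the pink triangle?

turn right 93°, forward 5.3 m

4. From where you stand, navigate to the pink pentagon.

turn right 67°, forward 4.6 m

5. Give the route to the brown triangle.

turn right 37°, forward 13.2 m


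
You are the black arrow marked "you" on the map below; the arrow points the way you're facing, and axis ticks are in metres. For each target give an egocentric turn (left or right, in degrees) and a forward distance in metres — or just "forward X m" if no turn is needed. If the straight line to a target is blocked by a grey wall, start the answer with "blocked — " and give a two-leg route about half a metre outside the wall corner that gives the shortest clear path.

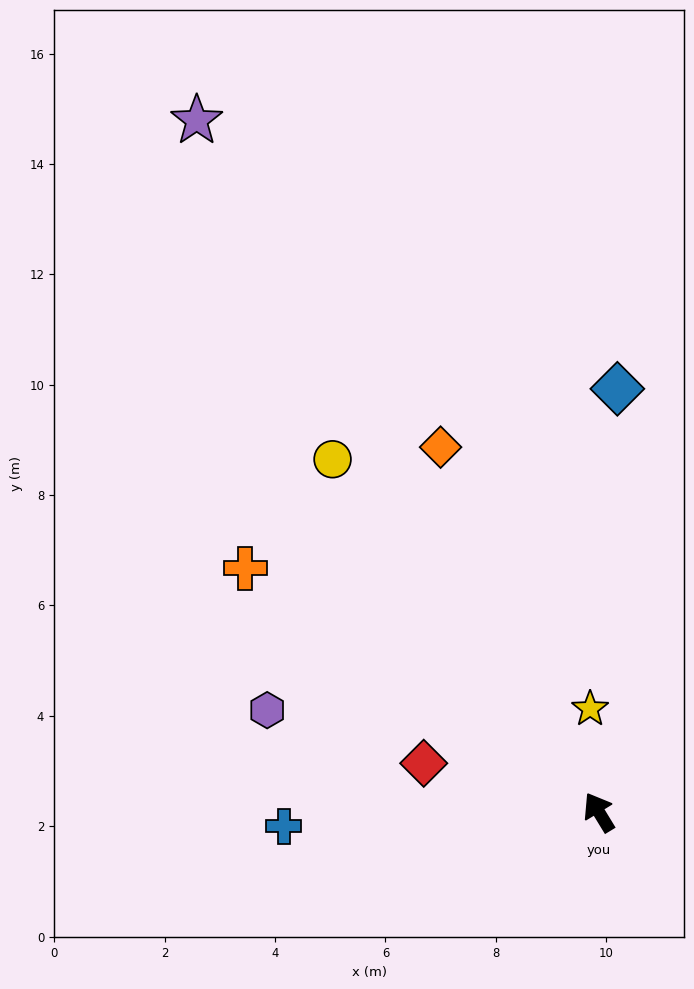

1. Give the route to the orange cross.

turn left 24°, forward 7.8 m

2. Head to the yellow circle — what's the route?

turn left 6°, forward 8.0 m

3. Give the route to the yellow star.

turn right 26°, forward 1.9 m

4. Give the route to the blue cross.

turn left 61°, forward 5.7 m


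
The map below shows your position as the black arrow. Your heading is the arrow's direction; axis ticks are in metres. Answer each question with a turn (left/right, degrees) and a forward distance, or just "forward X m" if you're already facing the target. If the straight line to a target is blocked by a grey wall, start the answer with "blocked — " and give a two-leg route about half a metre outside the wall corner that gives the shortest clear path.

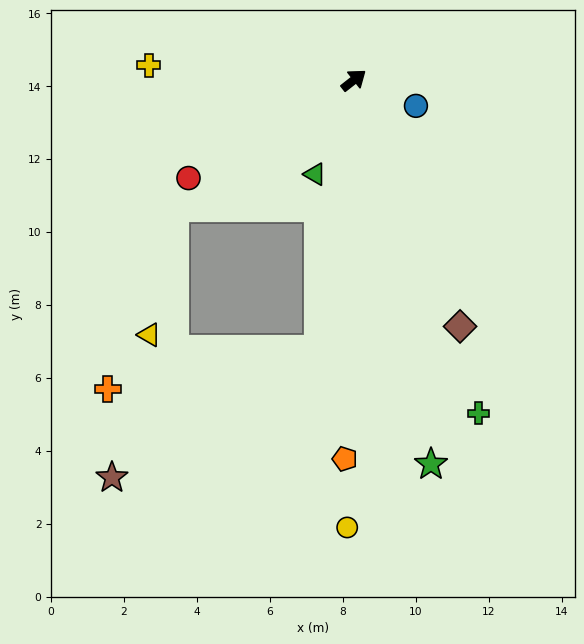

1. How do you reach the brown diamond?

turn right 105°, forward 7.4 m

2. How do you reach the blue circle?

turn right 61°, forward 1.8 m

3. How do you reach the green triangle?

turn right 151°, forward 2.8 m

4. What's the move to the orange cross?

blocked — turn right 135°, forward 7.5 m, then turn right 73°, forward 5.9 m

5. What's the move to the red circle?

turn left 172°, forward 5.3 m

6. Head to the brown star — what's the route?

blocked — turn right 135°, forward 7.5 m, then turn right 52°, forward 6.7 m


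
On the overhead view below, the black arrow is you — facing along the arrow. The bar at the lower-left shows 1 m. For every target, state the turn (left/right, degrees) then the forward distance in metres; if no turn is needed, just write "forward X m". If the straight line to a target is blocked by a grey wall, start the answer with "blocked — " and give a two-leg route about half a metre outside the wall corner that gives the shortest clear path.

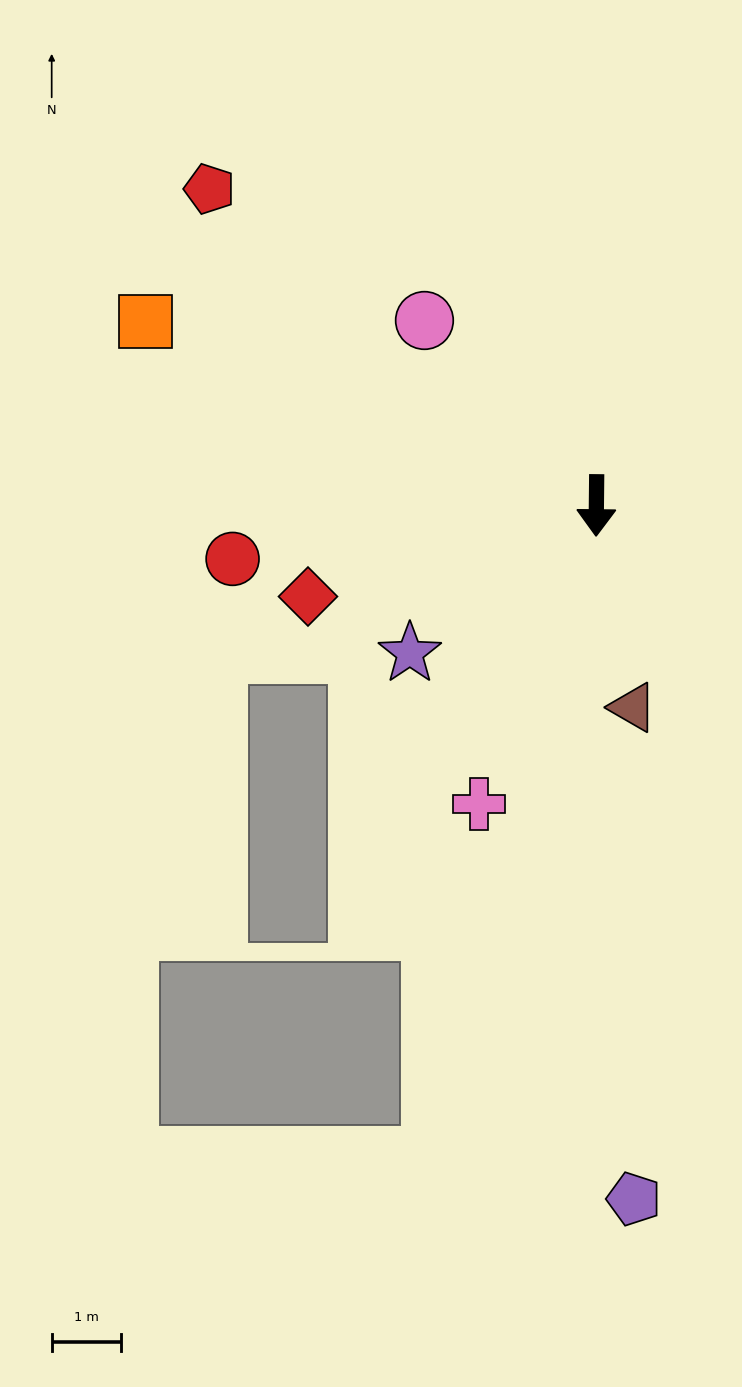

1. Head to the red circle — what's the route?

turn right 81°, forward 5.3 m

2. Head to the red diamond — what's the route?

turn right 72°, forward 4.4 m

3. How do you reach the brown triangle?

turn left 11°, forward 3.0 m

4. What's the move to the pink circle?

turn right 137°, forward 3.7 m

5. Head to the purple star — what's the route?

turn right 51°, forward 3.4 m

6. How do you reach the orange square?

turn right 112°, forward 7.1 m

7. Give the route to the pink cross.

turn right 21°, forward 4.6 m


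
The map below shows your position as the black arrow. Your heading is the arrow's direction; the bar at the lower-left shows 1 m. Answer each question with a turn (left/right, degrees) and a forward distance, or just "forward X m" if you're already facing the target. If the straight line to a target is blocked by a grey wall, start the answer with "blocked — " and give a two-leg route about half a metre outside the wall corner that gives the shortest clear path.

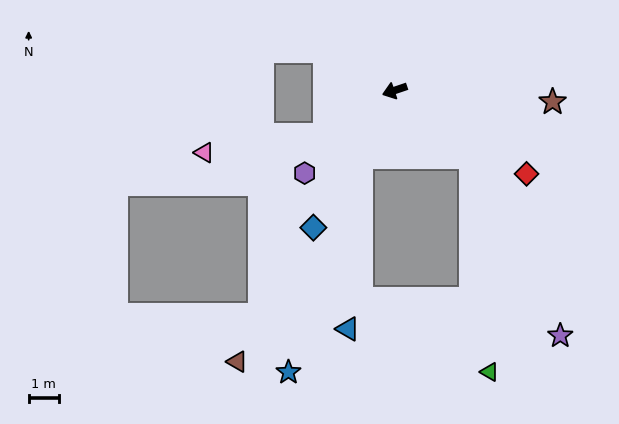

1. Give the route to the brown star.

turn left 157°, forward 5.2 m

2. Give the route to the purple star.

blocked — turn left 121°, forward 3.3 m, then turn right 24°, forward 6.5 m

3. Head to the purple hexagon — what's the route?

turn left 24°, forward 4.0 m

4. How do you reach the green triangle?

blocked — turn left 121°, forward 3.3 m, then turn right 45°, forward 7.1 m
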